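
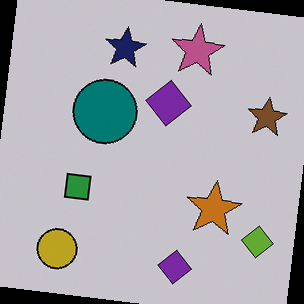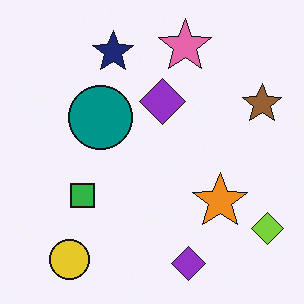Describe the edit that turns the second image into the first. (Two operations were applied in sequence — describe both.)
The first image is the second slightly darkened, then rotated clockwise by a few degrees.

Every pixel — background and shapes alike — is uniformly darkened. Every shape is tilted by the same angle and the image corners show triangular fill wedges — a whole-image rotation by a non-right angle.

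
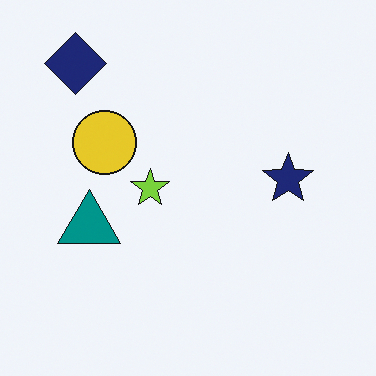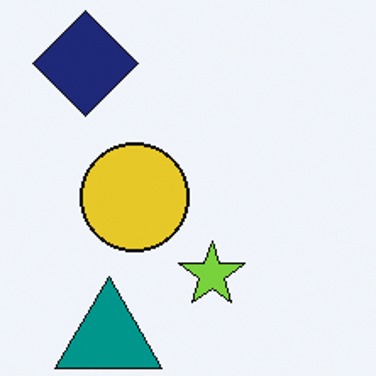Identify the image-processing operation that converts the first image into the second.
It was cropped tightly and scaled back up.

The visible shapes are larger and the field of view is narrower; shapes near the original edges may be partly or wholly outside the frame — a crop-and-rescale.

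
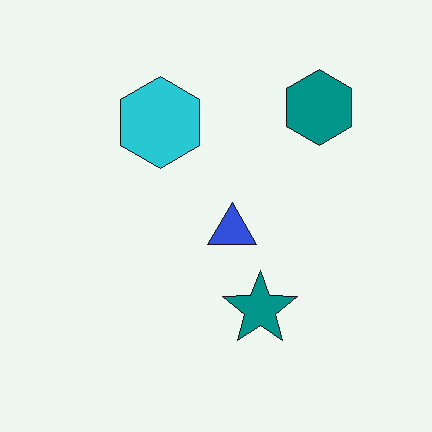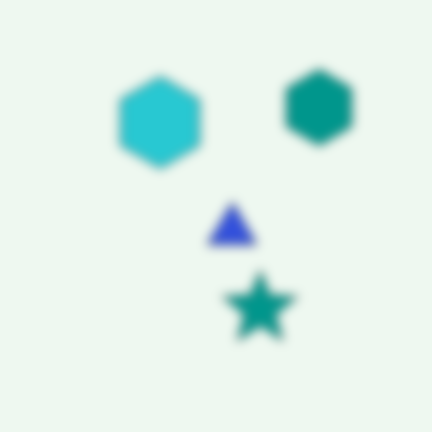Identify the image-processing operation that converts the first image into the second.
Heavily blurred.

Shape edges and outlines are uniformly softened across the whole image.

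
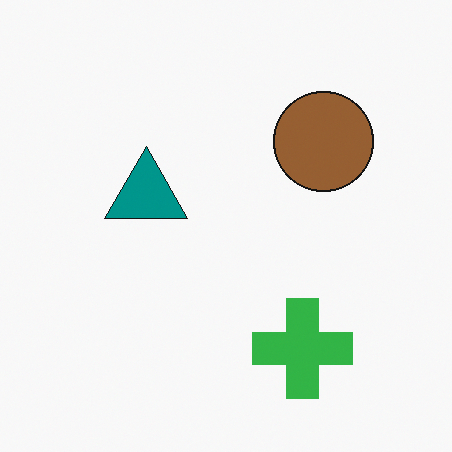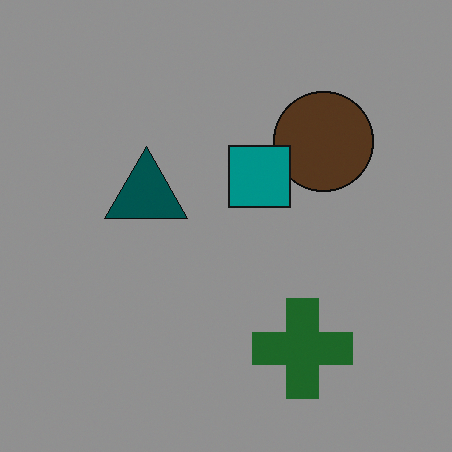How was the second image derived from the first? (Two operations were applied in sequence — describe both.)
The image was darkened a lot, then overlaid with an additional teal square.

Every pixel — background and shapes alike — is uniformly darkened. A teal square appears in the second image that is absent from the first.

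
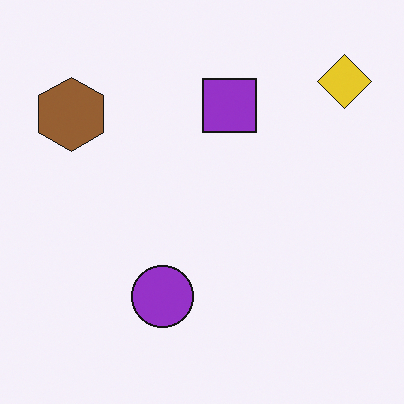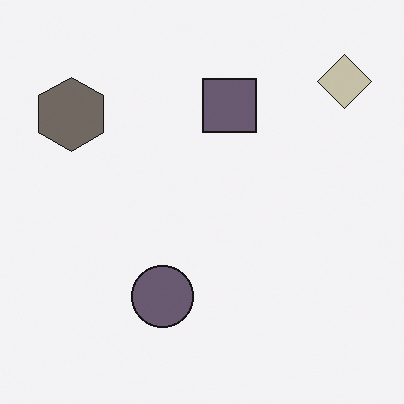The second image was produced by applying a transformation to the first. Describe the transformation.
The second image is the first heavily desaturated.

All colors are more muted and greyish — a global saturation change.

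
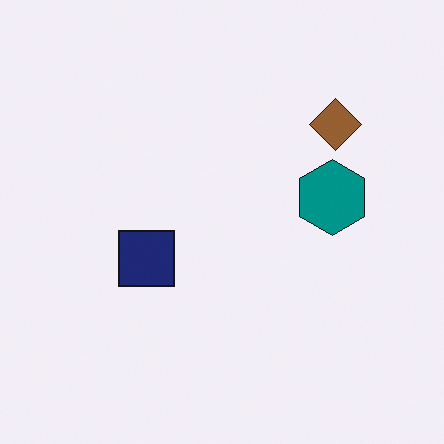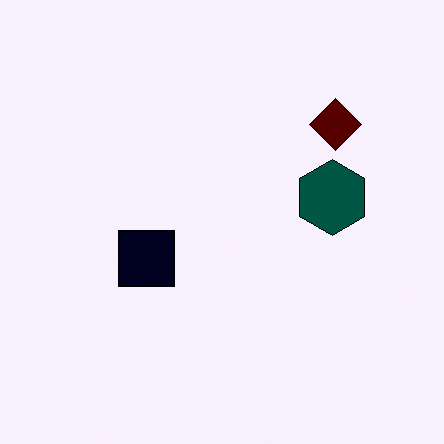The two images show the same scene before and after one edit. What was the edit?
Given much higher contrast.

Tones are pushed away from mid-grey across the whole image — a global contrast change.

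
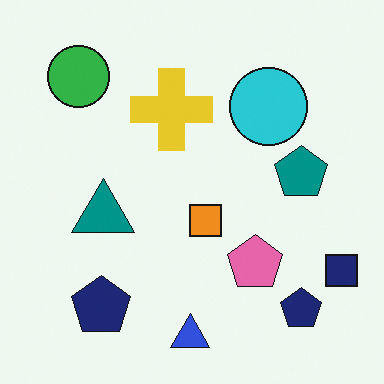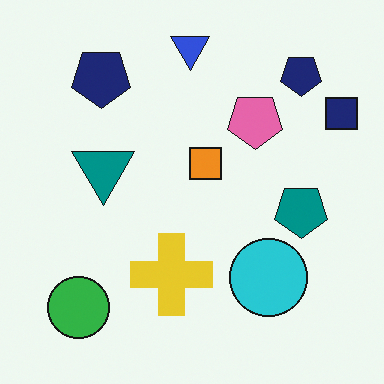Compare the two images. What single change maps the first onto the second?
This is the original image flipped vertically (top ↔ bottom).

The blue triangle is in the bottom of the first image and the top of the second — shapes on opposite sides of the horizontal midline have swapped in a mirror flip.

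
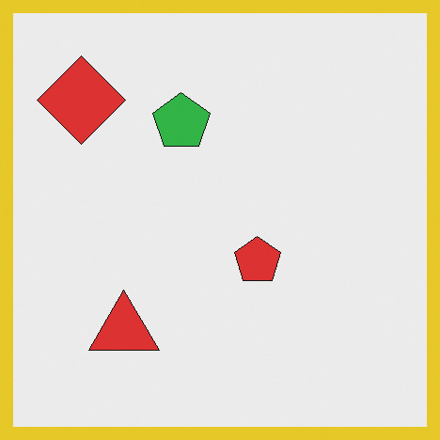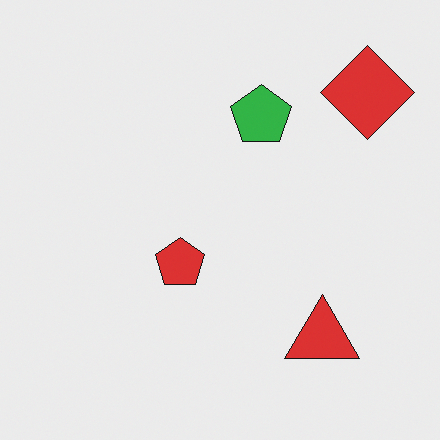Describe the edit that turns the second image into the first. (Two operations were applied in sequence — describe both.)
The image was flipped horizontally (left ↔ right), then framed with a yellow border.

The red diamond is in the top-right of the second image and the top-left of the first — shapes on opposite sides of the vertical midline have swapped in a mirror flip. A solid yellow frame runs around the edge of the first image, with the content slightly shrunk inside it.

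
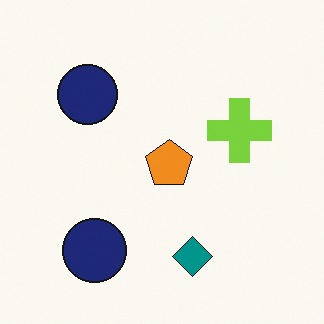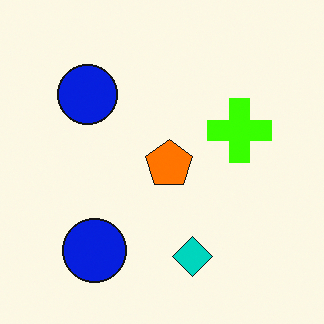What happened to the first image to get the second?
This is the original image made much more vivid (saturation change).

All colors are more vivid — a global saturation change.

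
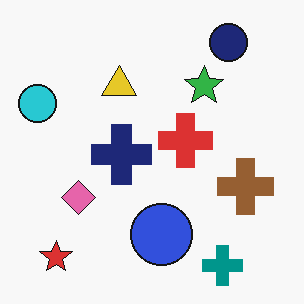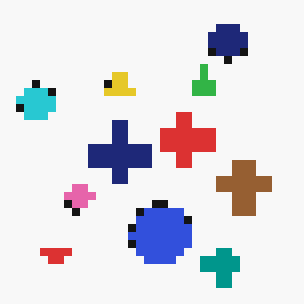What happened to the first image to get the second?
This is the original image pixelated into visible square blocks.

Shapes are reduced to large square blocks; fine edges and outlines are lost — a downscale-then-upscale (mosaic) effect.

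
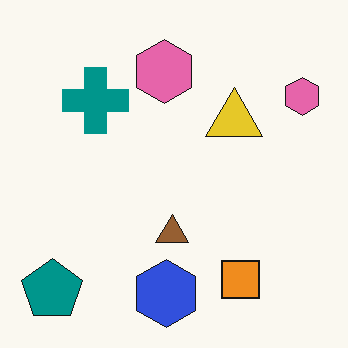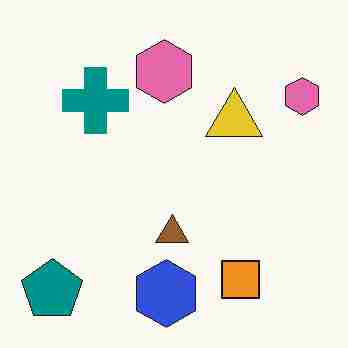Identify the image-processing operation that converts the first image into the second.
This is the original image heavily JPEG-compressed with obvious blocking artifacts.

Blocky 8×8 compression artifacts appear around shape edges and the flat background shows ringing — characteristic JPEG degradation.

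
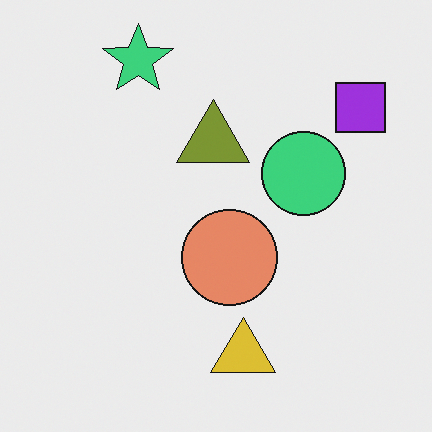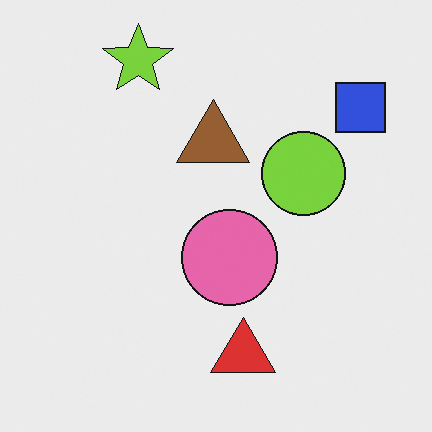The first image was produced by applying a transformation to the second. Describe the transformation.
The transformation is: hue-shifted slightly.

Every shape's color has rotated by the same amount around the hue wheel — a uniform hue shift.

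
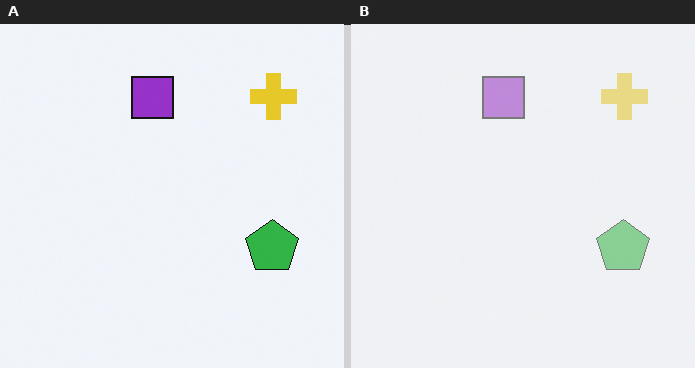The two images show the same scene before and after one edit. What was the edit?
Washed out (contrast reduced).

Tones are pushed toward mid-grey across the whole image — a global contrast change.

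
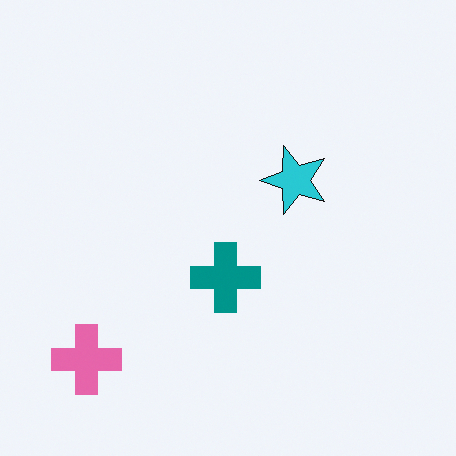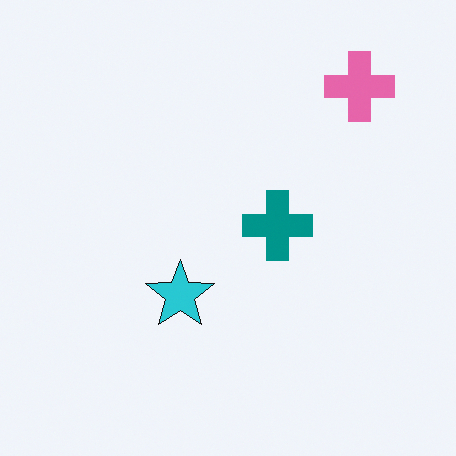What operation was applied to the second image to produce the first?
The image was transposed (reflected across the top-left ↔ bottom-right diagonal).

Shapes have swapped their row and column positions — what was in the top-right is now in the bottom-left — a diagonal reflection.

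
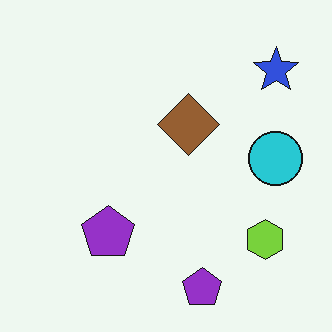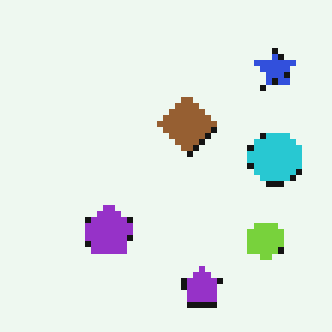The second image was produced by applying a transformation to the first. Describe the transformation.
Moderately pixelated.

Shapes are reduced to large square blocks; fine edges and outlines are lost — a downscale-then-upscale (mosaic) effect.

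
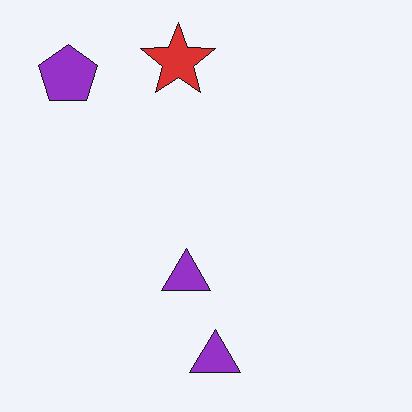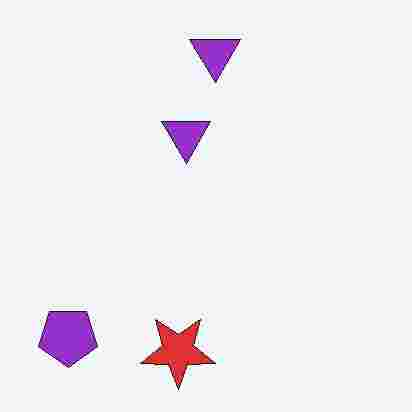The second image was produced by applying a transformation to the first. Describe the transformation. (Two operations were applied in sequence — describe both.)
The image was flipped vertically (top ↔ bottom), then degraded with heavy JPEG compression.

The red star is in the top of the first image and the bottom of the second — shapes on opposite sides of the horizontal midline have swapped in a mirror flip. Blocky 8×8 compression artifacts appear around shape edges and the flat background shows ringing — characteristic JPEG degradation.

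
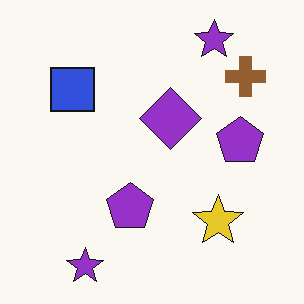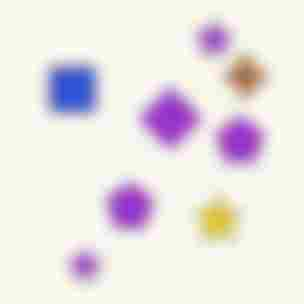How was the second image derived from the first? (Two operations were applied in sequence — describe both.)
It was heavily blurred, then degraded with heavy JPEG compression.

Shape edges and outlines are uniformly softened across the whole image. Blocky 8×8 compression artifacts appear around shape edges and the flat background shows ringing — characteristic JPEG degradation.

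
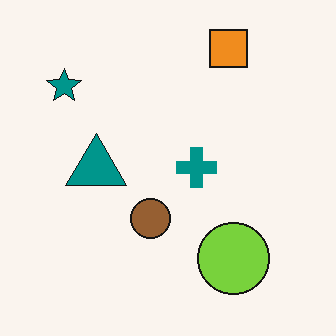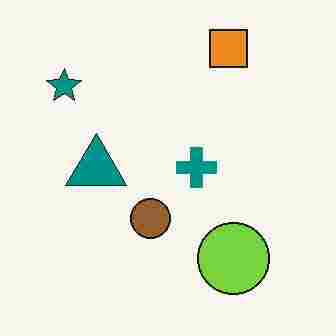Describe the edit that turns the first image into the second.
Heavily JPEG-compressed with obvious blocking artifacts.

Blocky 8×8 compression artifacts appear around shape edges and the flat background shows ringing — characteristic JPEG degradation.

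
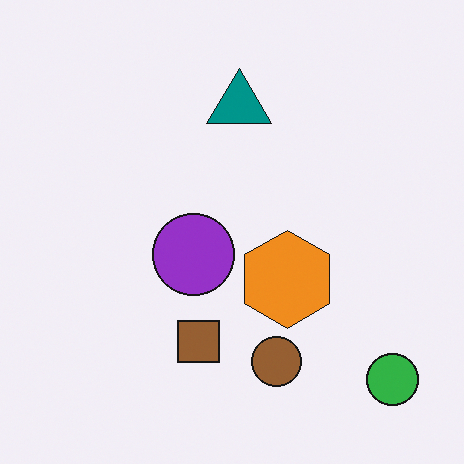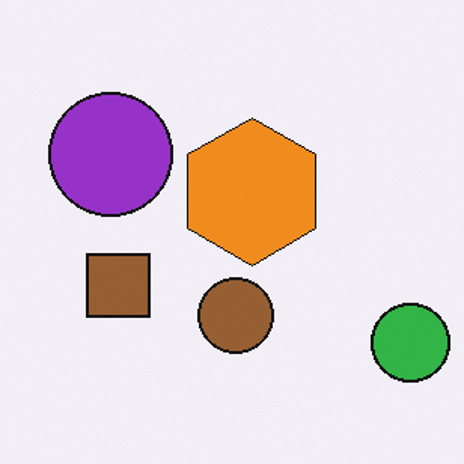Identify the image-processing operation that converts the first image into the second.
Cropped to a modestly smaller region and rescaled.

The visible shapes are larger and the field of view is narrower; shapes near the original edges may be partly or wholly outside the frame — a crop-and-rescale.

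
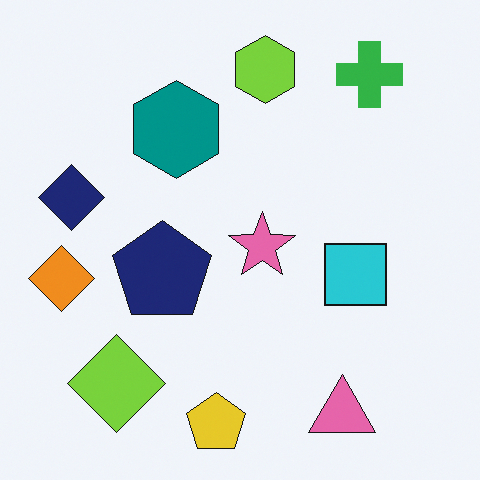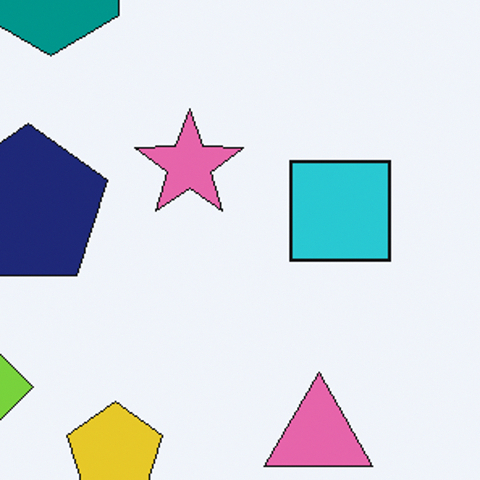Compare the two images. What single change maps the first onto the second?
The transformation is: cropped tightly and scaled back up.

The visible shapes are larger and the field of view is narrower; shapes near the original edges may be partly or wholly outside the frame — a crop-and-rescale.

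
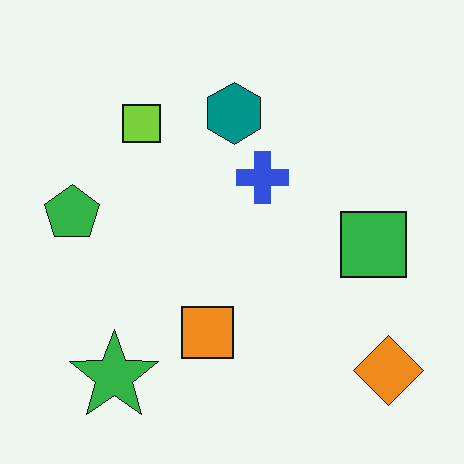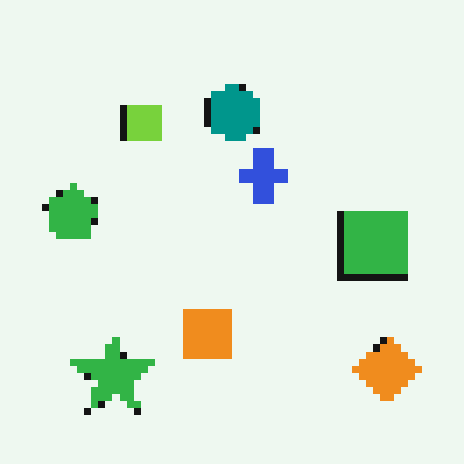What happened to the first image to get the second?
Pixelated into visible square blocks.

Shapes are reduced to large square blocks; fine edges and outlines are lost — a downscale-then-upscale (mosaic) effect.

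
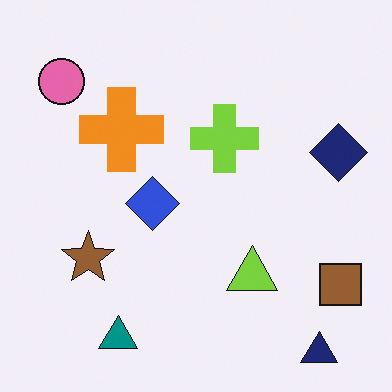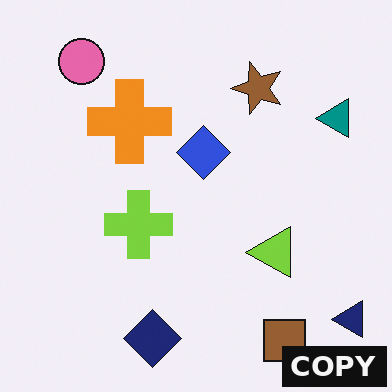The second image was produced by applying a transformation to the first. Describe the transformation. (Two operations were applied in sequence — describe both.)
The image was transposed (reflected across the top-left ↔ bottom-right diagonal), then watermarked with the text "COPY" in the lower-right corner.

Shapes have swapped their row and column positions — what was in the top-right is now in the bottom-left — a diagonal reflection. A dark label reading "COPY" appears in the lower-right corner.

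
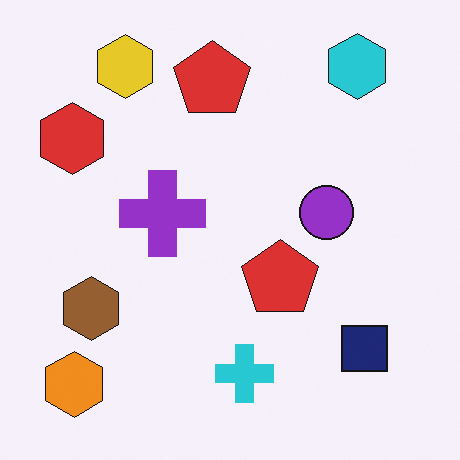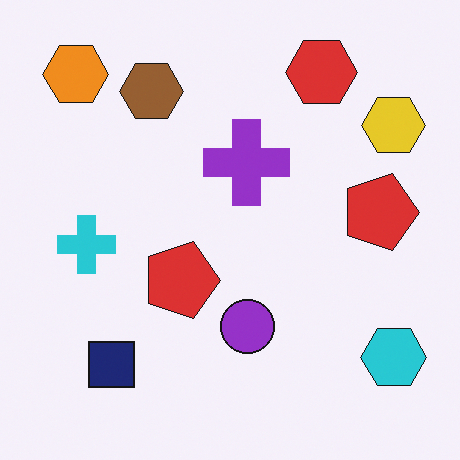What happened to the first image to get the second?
It was rotated 90° clockwise.

The orange hexagon sits in the bottom-left of the first image and the top-left of the second — consistent with a whole-image 90° clockwise rotation.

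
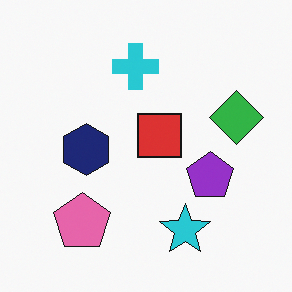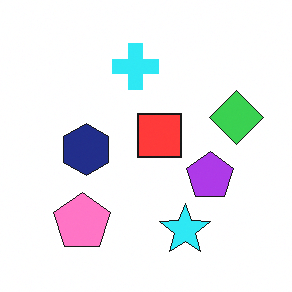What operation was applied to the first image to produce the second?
This is the original image slightly brightened.

Every pixel — background and shapes alike — is uniformly brightened.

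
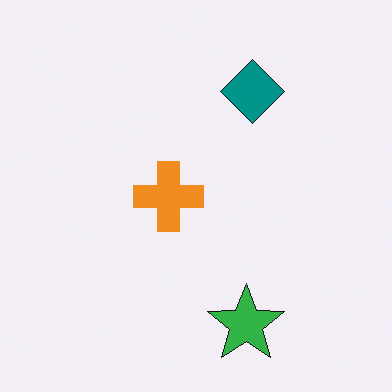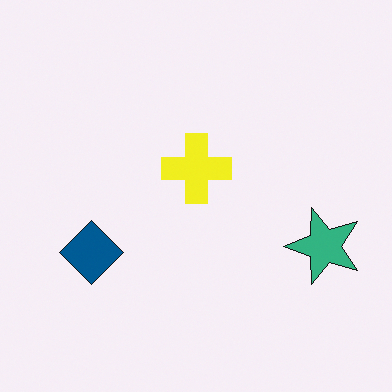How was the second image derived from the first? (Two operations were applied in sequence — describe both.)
It was transposed (reflected across the top-left ↔ bottom-right diagonal), then hue-shifted by a small amount.

Shapes have swapped their row and column positions — what was in the top-right is now in the bottom-left — a diagonal reflection. Every shape's color has rotated by the same amount around the hue wheel — a uniform hue shift.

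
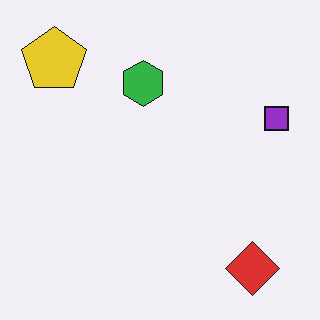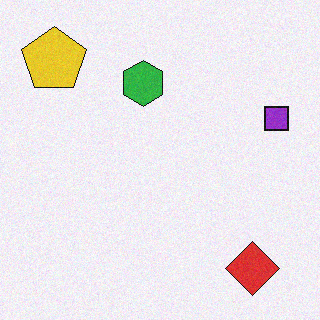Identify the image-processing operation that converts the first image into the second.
It was degraded with subtle gaussian noise.

Random speckle covers the whole image, including the flat background.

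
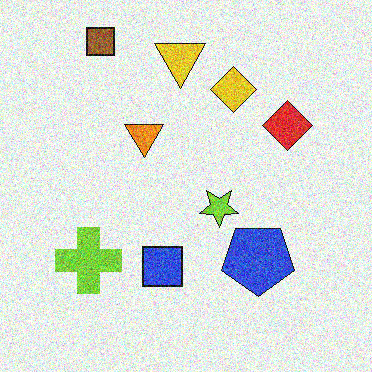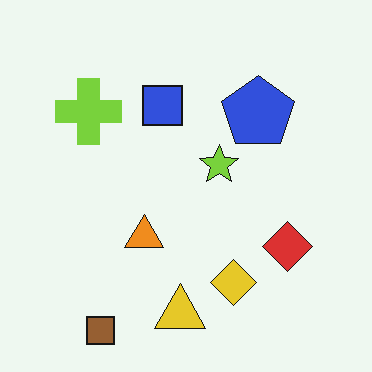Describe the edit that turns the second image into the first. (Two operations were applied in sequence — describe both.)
This is the original image flipped vertically (top ↔ bottom), then degraded with strong gaussian noise.

The brown square is in the bottom-left of the second image and the top-left of the first — shapes on opposite sides of the horizontal midline have swapped in a mirror flip. Random speckle covers the whole image, including the flat background.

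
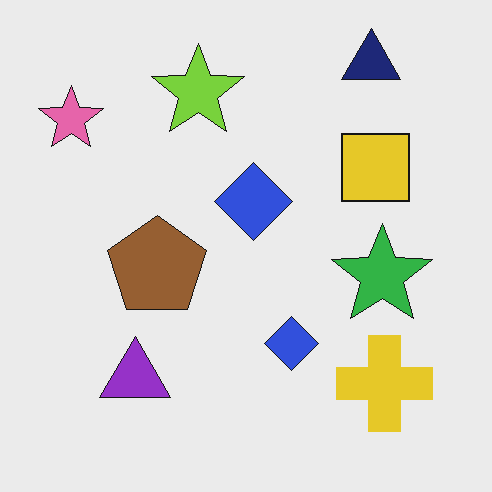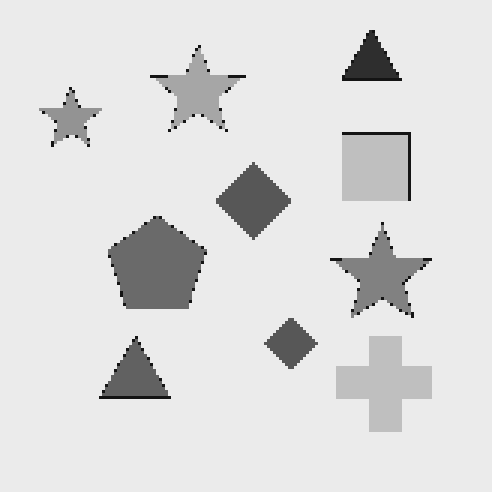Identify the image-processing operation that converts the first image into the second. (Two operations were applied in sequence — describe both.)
This is the original image converted to grayscale, then mildly pixelated.

All color is removed — every shape is now a shade of grey. Shapes are reduced to large square blocks; fine edges and outlines are lost — a downscale-then-upscale (mosaic) effect.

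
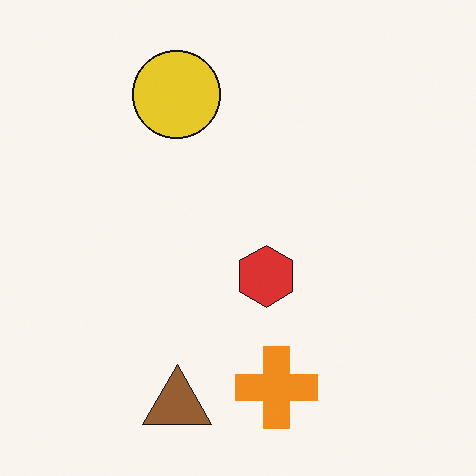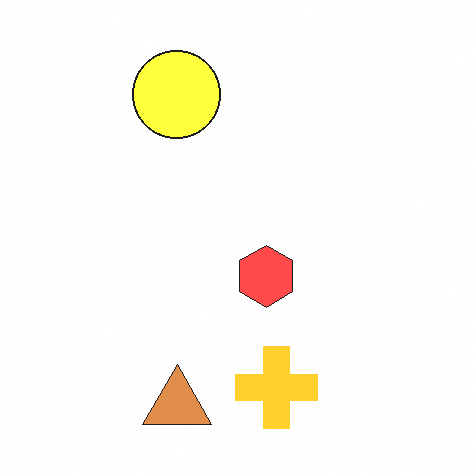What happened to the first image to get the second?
It was noticeably brightened.

Every pixel — background and shapes alike — is uniformly brightened.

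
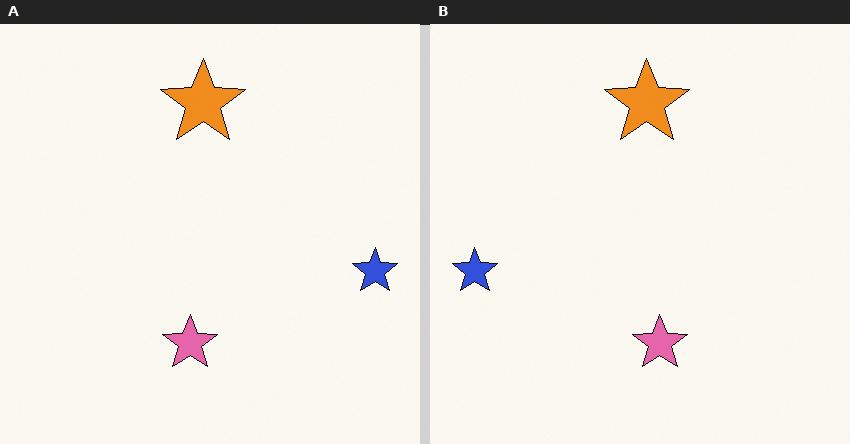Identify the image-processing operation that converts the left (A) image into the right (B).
The transformation is: flipped horizontally (left ↔ right).

The blue star is in the right of the left (A) image and the left of the right (B) — shapes on opposite sides of the vertical midline have swapped in a mirror flip.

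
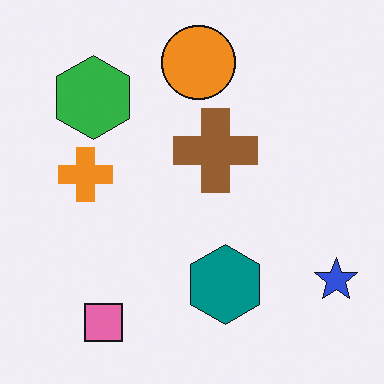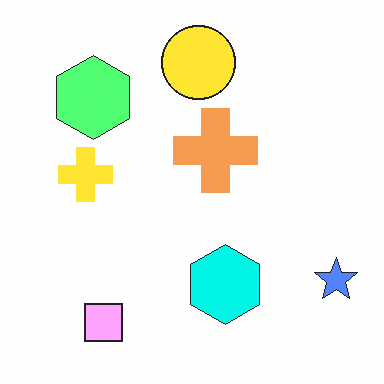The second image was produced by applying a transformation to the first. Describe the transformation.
This is the original image noticeably brightened.

Every pixel — background and shapes alike — is uniformly brightened.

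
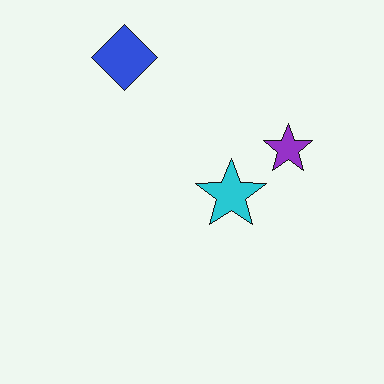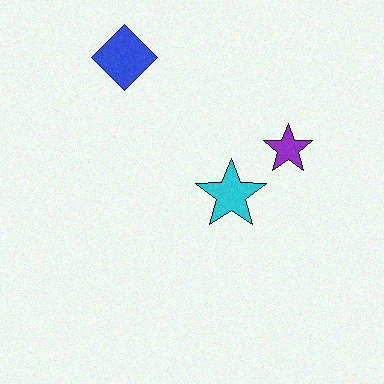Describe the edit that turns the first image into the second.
The transformation is: degraded with a light layer of grain.

Random speckle covers the whole image, including the flat background.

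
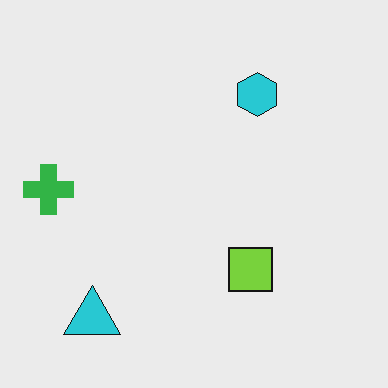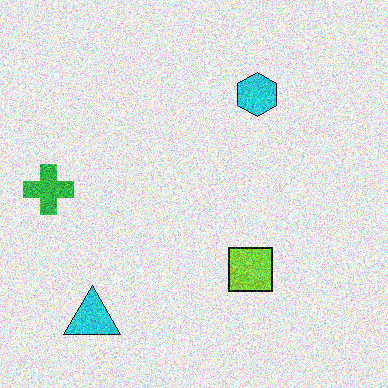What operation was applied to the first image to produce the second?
This is the original image degraded with heavy additive noise.

Random speckle covers the whole image, including the flat background.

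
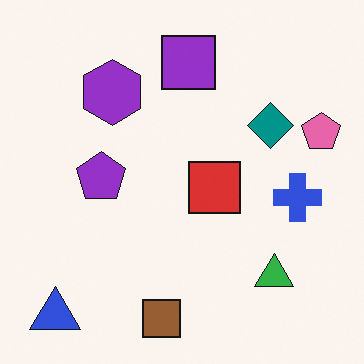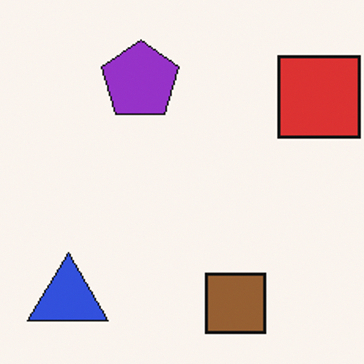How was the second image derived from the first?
The transformation is: cropped slightly and scaled back up.

The visible shapes are larger and the field of view is narrower; shapes near the original edges may be partly or wholly outside the frame — a crop-and-rescale.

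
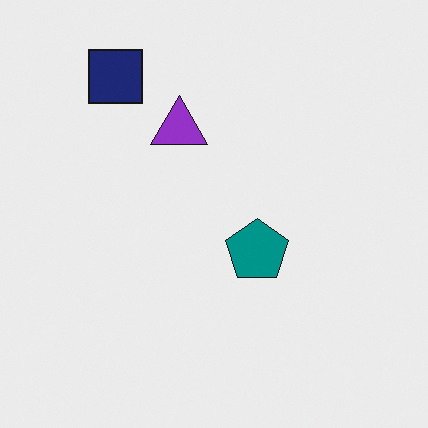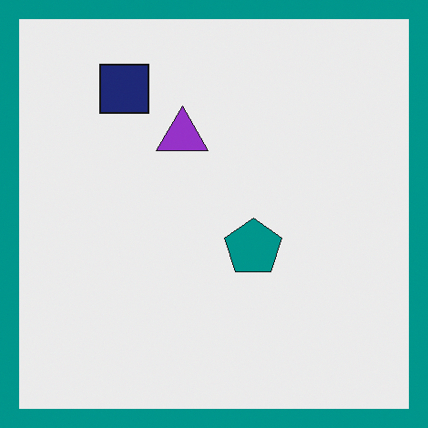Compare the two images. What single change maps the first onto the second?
It was framed with a teal border.

A solid teal frame runs around the edge of the second image, with the content slightly shrunk inside it.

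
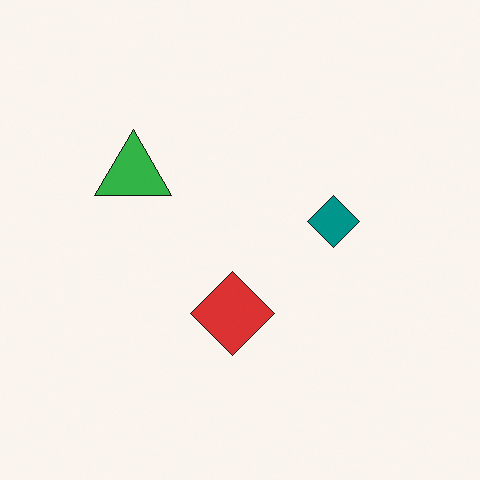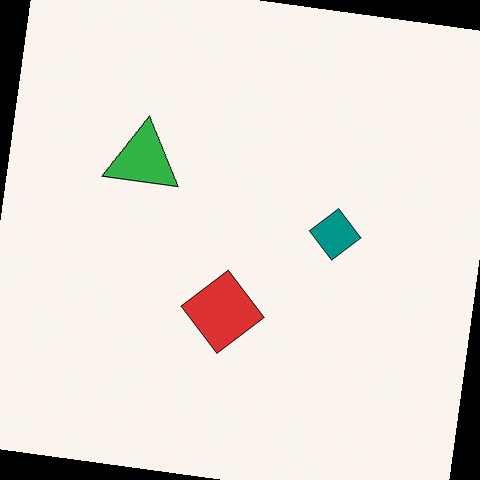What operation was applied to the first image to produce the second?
Rotated clockwise by a small amount.

Every shape is tilted by the same angle and the image corners show triangular fill wedges — a whole-image rotation by a non-right angle.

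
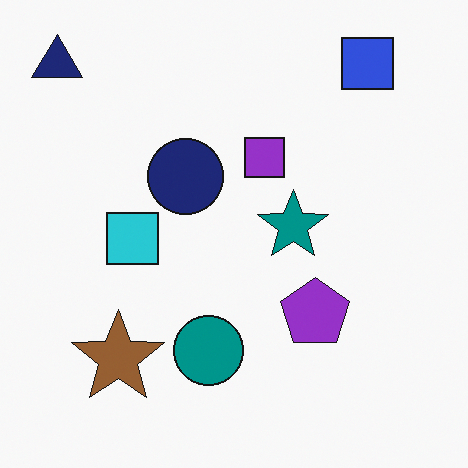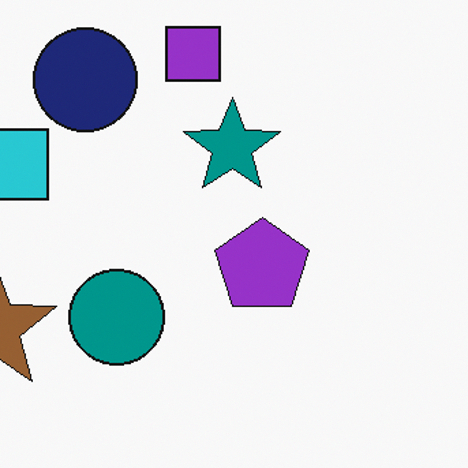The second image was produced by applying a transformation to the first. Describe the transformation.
It was cropped slightly and scaled back up.

The visible shapes are larger and the field of view is narrower; shapes near the original edges may be partly or wholly outside the frame — a crop-and-rescale.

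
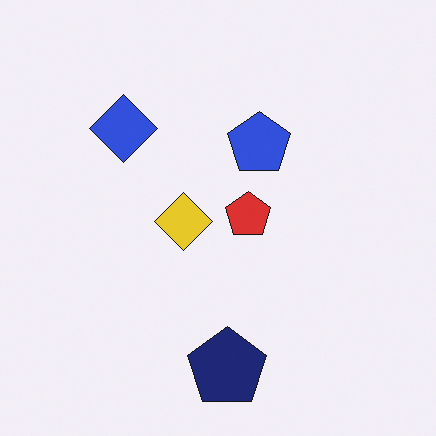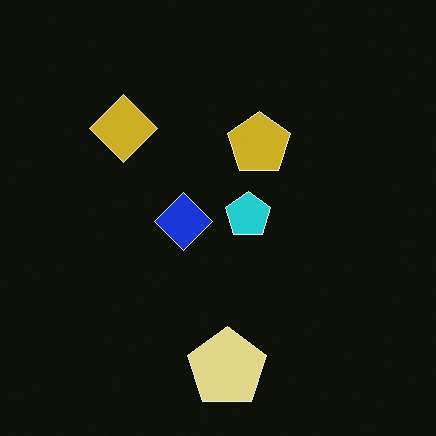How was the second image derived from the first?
The transformation is: color-inverted (negative).

The light background has become dark and every shape's color is its complement — a photographic negative.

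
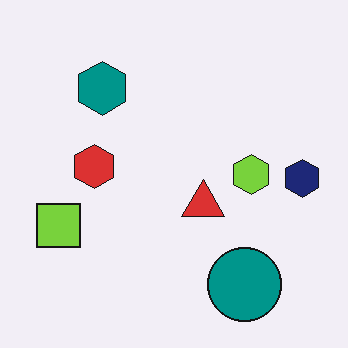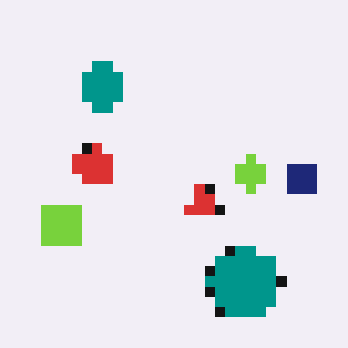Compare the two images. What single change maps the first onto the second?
Heavily pixelated into large blocks.

Shapes are reduced to large square blocks; fine edges and outlines are lost — a downscale-then-upscale (mosaic) effect.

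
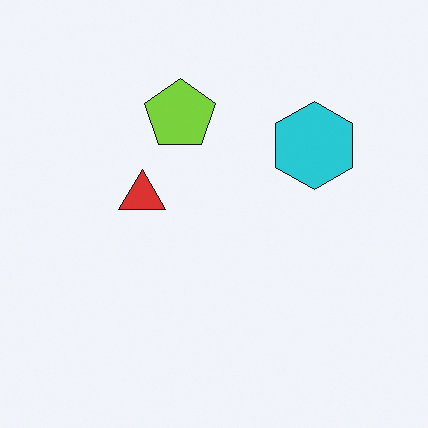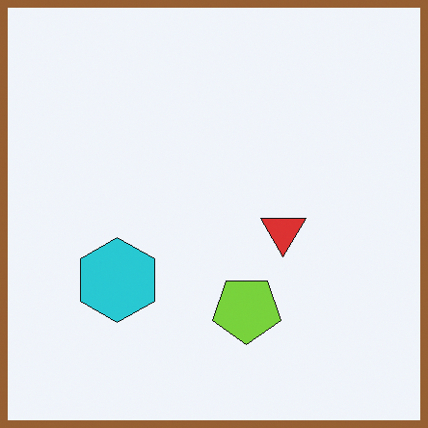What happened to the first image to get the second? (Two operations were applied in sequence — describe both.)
The transformation is: rotated 180°, then framed with a brown border.

The cyan hexagon sits in the right of the first image and the left of the second — consistent with a whole-image 180° rotation. A solid brown frame runs around the edge of the second image, with the content slightly shrunk inside it.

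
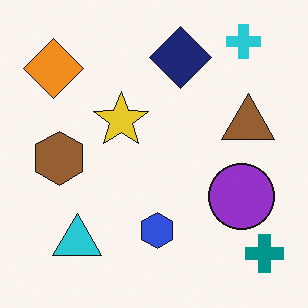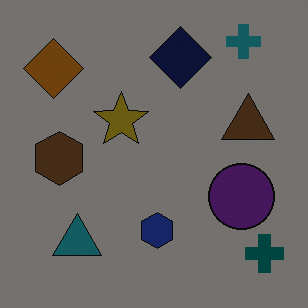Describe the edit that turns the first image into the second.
Noticeably darkened.

Every pixel — background and shapes alike — is uniformly darkened.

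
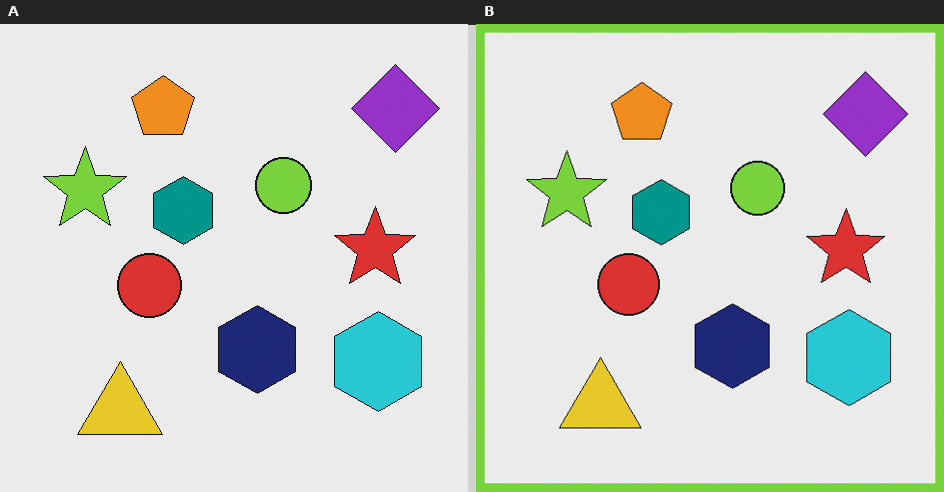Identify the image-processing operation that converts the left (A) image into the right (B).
This is the original image framed with a lime border.

A solid lime frame runs around the edge of the right (B) image, with the content slightly shrunk inside it.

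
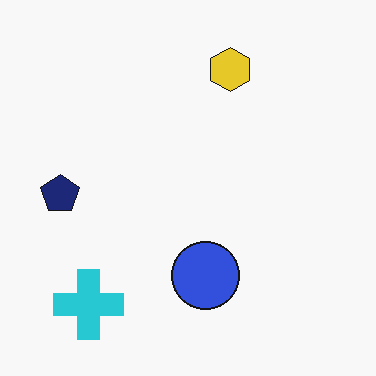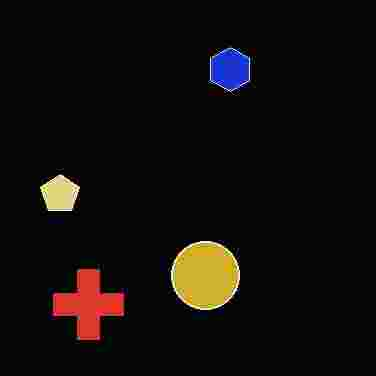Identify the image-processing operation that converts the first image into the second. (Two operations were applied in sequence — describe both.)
The second image is the first color-inverted (negative), then heavily JPEG-compressed with obvious blocking artifacts.

The light background has become dark and every shape's color is its complement — a photographic negative. Blocky 8×8 compression artifacts appear around shape edges and the flat background shows ringing — characteristic JPEG degradation.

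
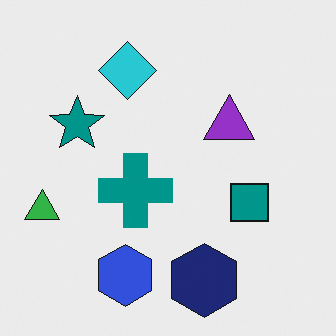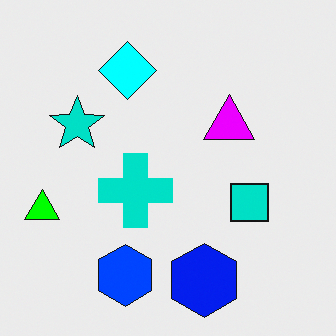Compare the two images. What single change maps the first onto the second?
The image was made much more vivid (saturation change).

All colors are more vivid — a global saturation change.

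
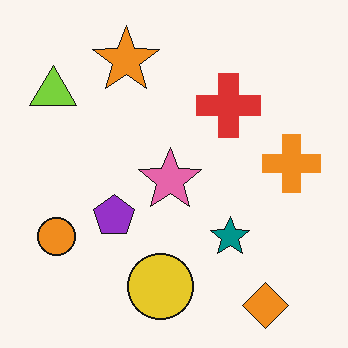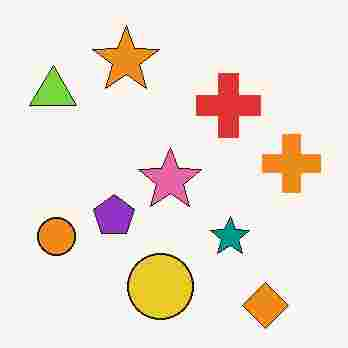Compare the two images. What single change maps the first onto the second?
This is the original image degraded with heavy JPEG compression.

Blocky 8×8 compression artifacts appear around shape edges and the flat background shows ringing — characteristic JPEG degradation.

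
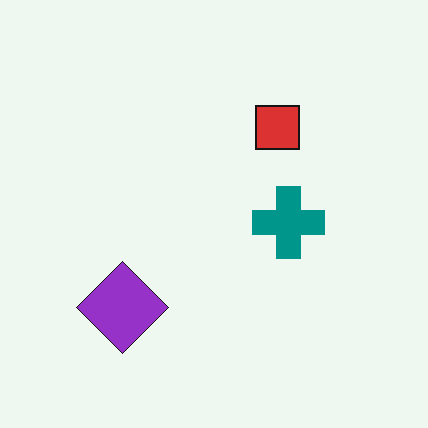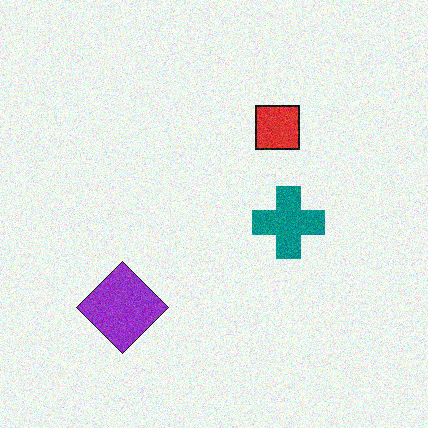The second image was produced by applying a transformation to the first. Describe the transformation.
The transformation is: degraded with moderate additive noise.

Random speckle covers the whole image, including the flat background.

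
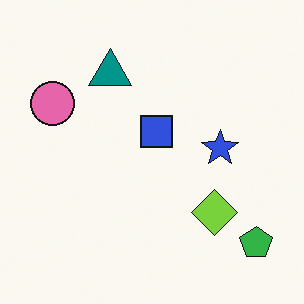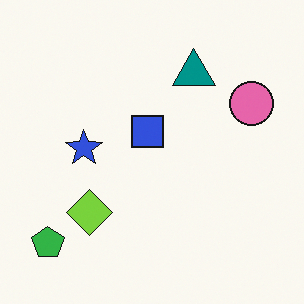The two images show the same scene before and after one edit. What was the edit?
It was flipped horizontally (left ↔ right).

The green pentagon is in the bottom-right of the first image and the bottom-left of the second — shapes on opposite sides of the vertical midline have swapped in a mirror flip.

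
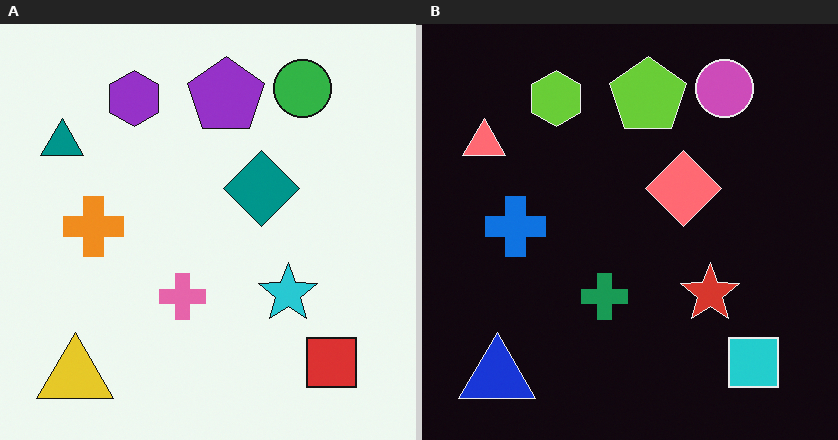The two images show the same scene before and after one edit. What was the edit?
The image was color-inverted (negative).

The light background has become dark and every shape's color is its complement — a photographic negative.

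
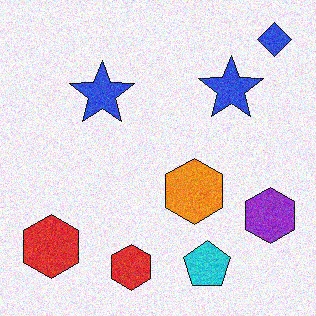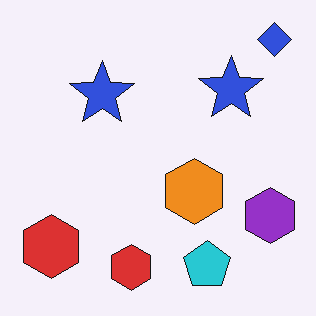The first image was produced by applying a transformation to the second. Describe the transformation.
The image was degraded with moderate additive noise.

Random speckle covers the whole image, including the flat background.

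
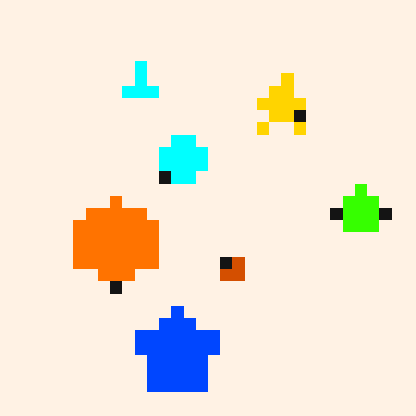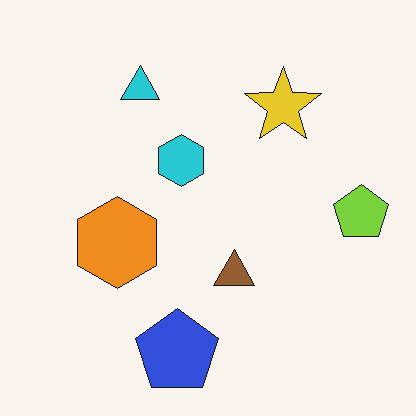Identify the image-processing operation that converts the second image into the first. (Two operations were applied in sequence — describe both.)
Made much more vivid (saturation change), then heavily pixelated into large blocks.

All colors are more vivid — a global saturation change. Shapes are reduced to large square blocks; fine edges and outlines are lost — a downscale-then-upscale (mosaic) effect.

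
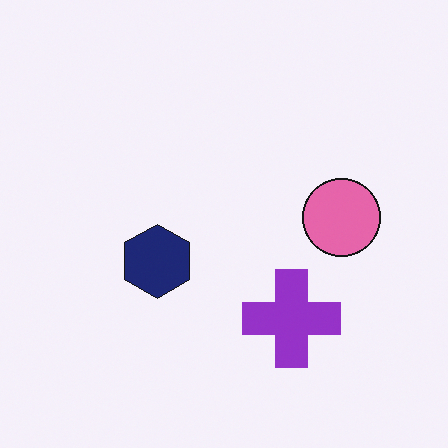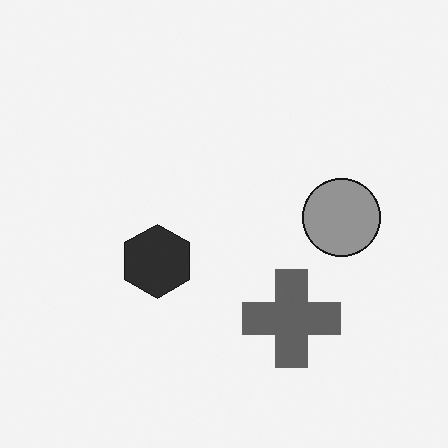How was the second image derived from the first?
This is the original image converted to grayscale.

All color is removed — every shape is now a shade of grey.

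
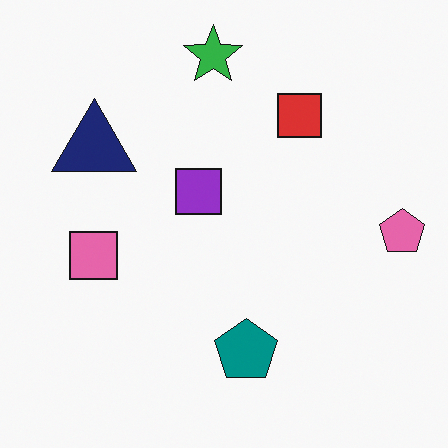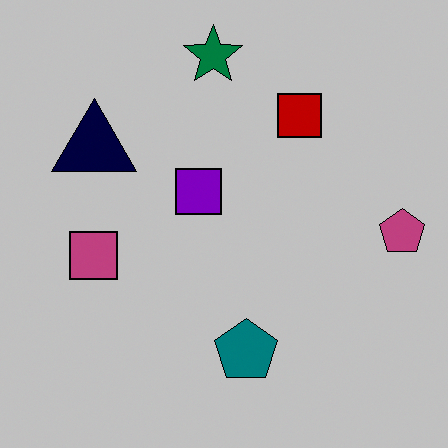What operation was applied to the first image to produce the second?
This is the original image heavily posterized to just a handful of flat colors.

Each flat color has snapped to a coarser quantized level — most visibly, the near-white background has dropped to a flat grey.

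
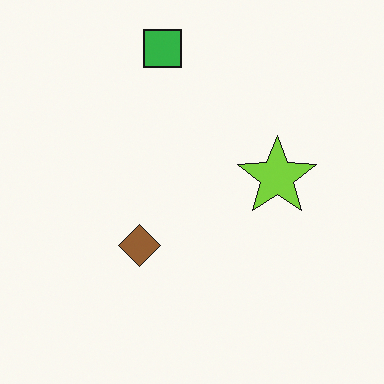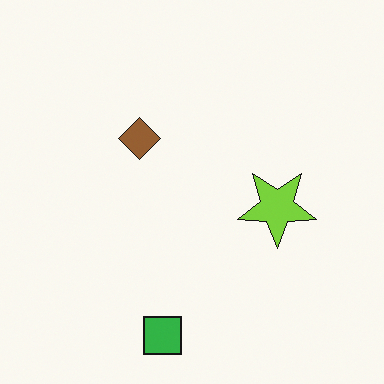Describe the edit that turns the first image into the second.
Flipped vertically (top ↔ bottom).

The green square is in the top of the first image and the bottom of the second — shapes on opposite sides of the horizontal midline have swapped in a mirror flip.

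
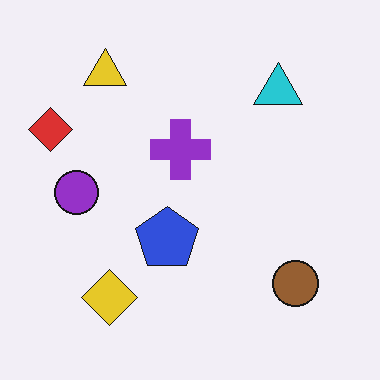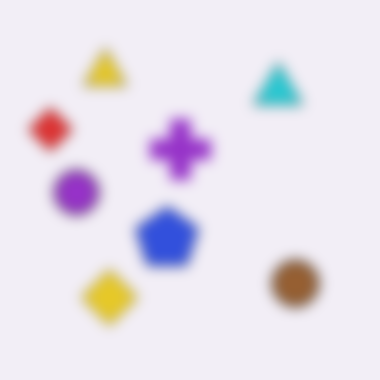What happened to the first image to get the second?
The image was heavily blurred.

Shape edges and outlines are uniformly softened across the whole image.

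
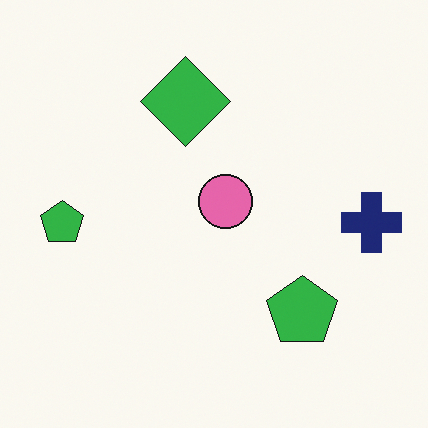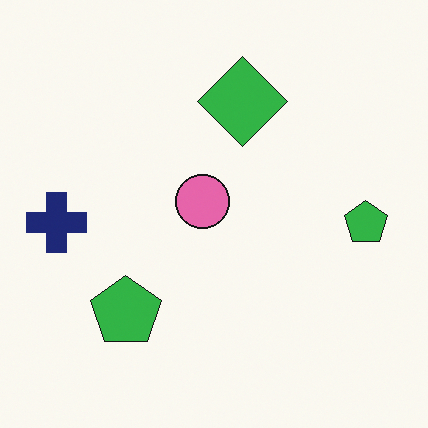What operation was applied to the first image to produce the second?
The transformation is: flipped horizontally (left ↔ right).

The navy cross is in the right of the first image and the left of the second — shapes on opposite sides of the vertical midline have swapped in a mirror flip.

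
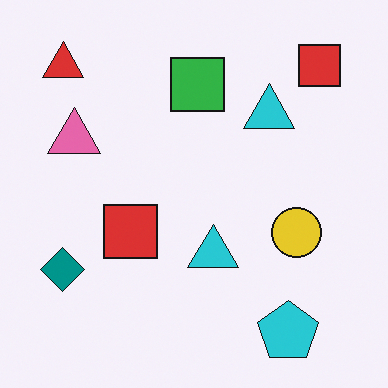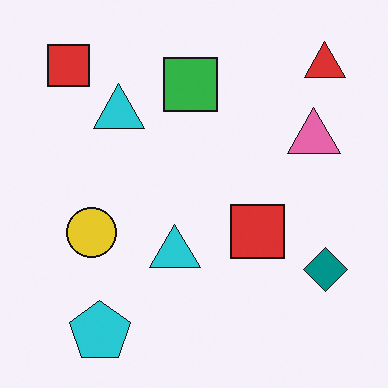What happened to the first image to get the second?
The second image is the first flipped horizontally (left ↔ right).

The teal diamond is in the bottom-left of the first image and the bottom-right of the second — shapes on opposite sides of the vertical midline have swapped in a mirror flip.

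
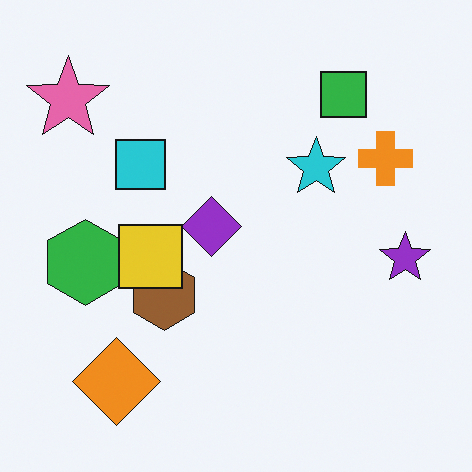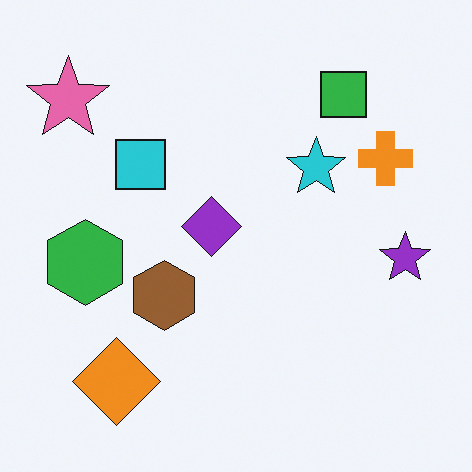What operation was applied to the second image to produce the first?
Overlaid with an additional yellow square.

A yellow square appears in the first image that is absent from the second.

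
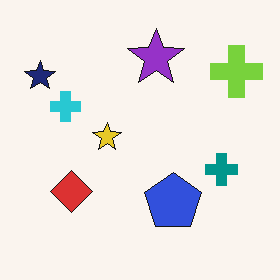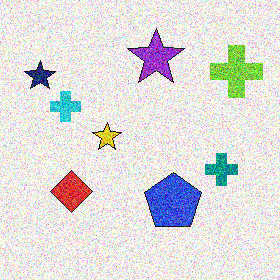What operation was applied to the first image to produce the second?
The transformation is: degraded with strong gaussian noise.

Random speckle covers the whole image, including the flat background.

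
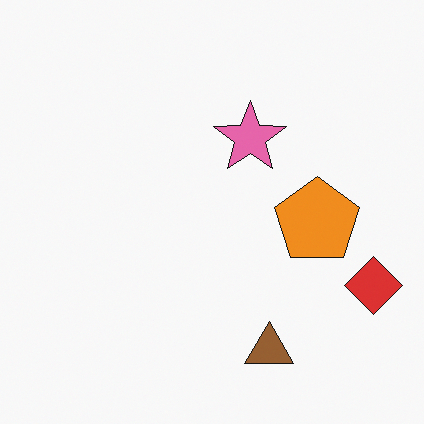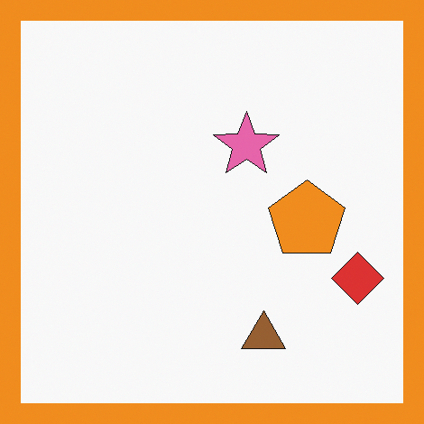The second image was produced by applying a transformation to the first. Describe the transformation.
Framed with a orange border.

A solid orange frame runs around the edge of the second image, with the content slightly shrunk inside it.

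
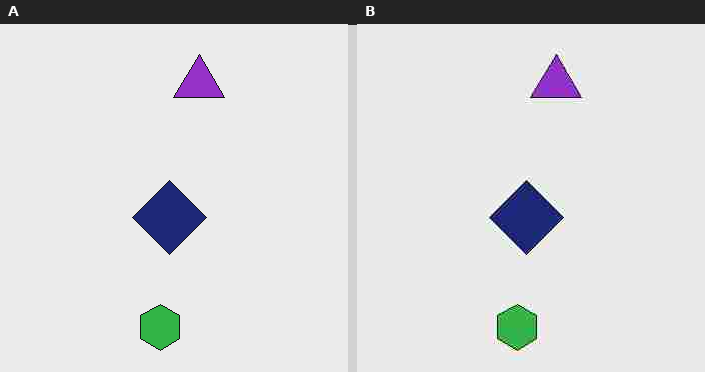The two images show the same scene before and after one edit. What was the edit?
The right (B) image is the left (A) heavily JPEG-compressed with obvious blocking artifacts.

Blocky 8×8 compression artifacts appear around shape edges and the flat background shows ringing — characteristic JPEG degradation.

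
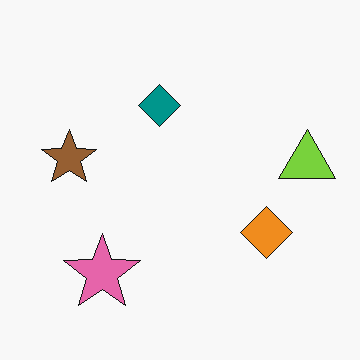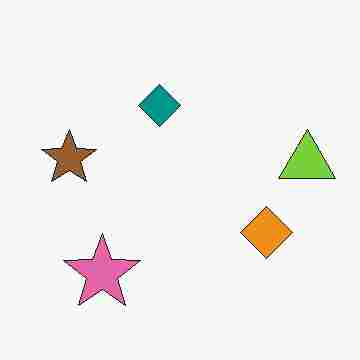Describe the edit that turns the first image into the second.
It was heavily JPEG-compressed with obvious blocking artifacts.

Blocky 8×8 compression artifacts appear around shape edges and the flat background shows ringing — characteristic JPEG degradation.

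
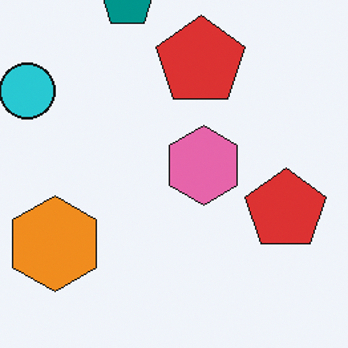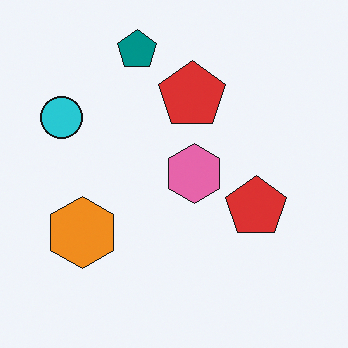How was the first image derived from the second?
The transformation is: cropped slightly and scaled back up.

The visible shapes are larger and the field of view is narrower; shapes near the original edges may be partly or wholly outside the frame — a crop-and-rescale.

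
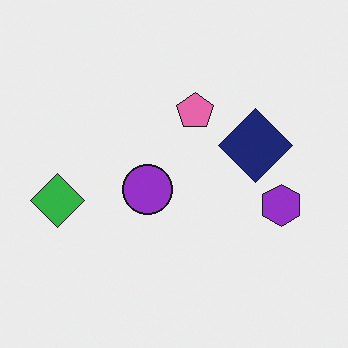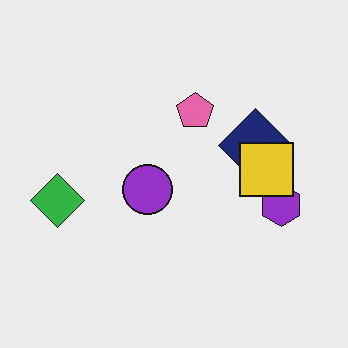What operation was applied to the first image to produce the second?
This is the original image overlaid with an additional yellow square.

A yellow square appears in the second image that is absent from the first.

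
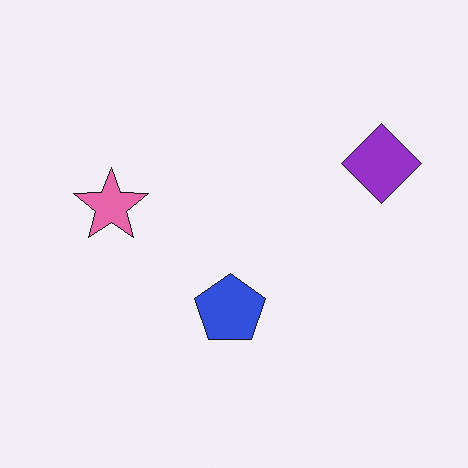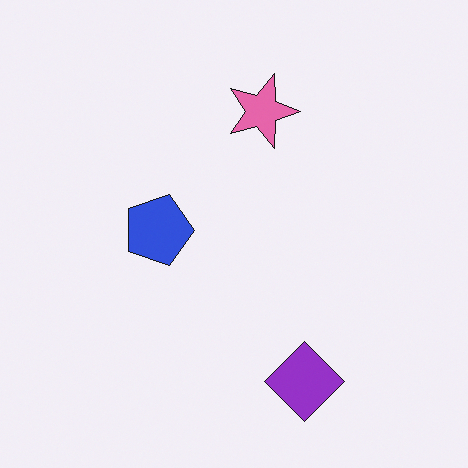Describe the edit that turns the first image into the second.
This is the original image rotated 90° clockwise.

The purple diamond sits in the right of the first image and the bottom of the second — consistent with a whole-image 90° clockwise rotation.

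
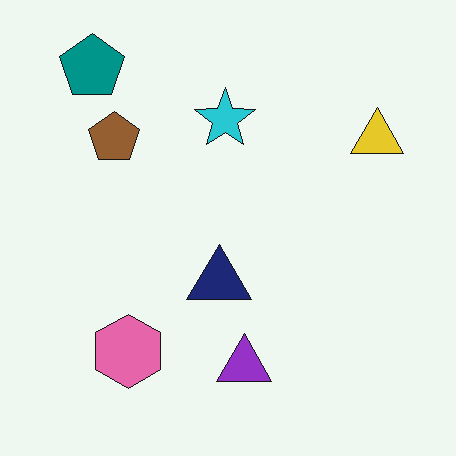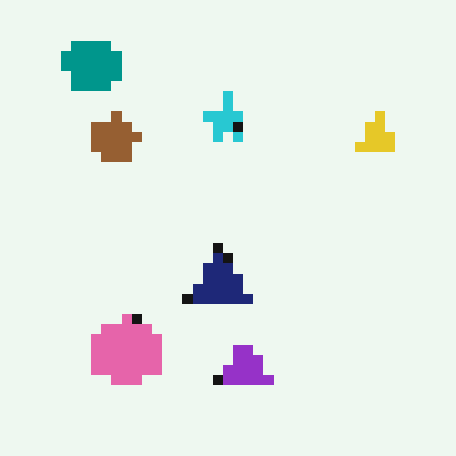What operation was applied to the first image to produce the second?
Coarsely pixelated.

Shapes are reduced to large square blocks; fine edges and outlines are lost — a downscale-then-upscale (mosaic) effect.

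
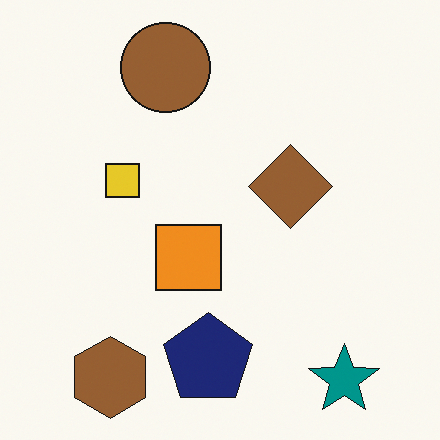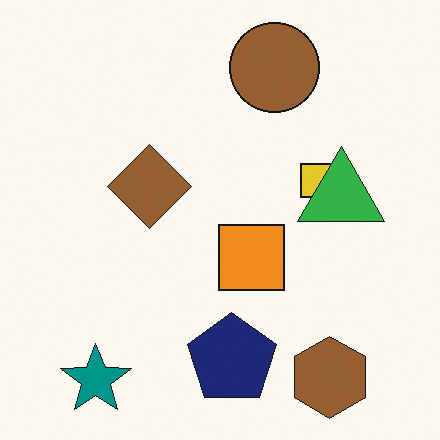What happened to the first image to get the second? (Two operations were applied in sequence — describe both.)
The transformation is: flipped horizontally (left ↔ right), then overlaid with an additional green triangle.

The teal star is in the bottom-right of the first image and the bottom-left of the second — shapes on opposite sides of the vertical midline have swapped in a mirror flip. A green triangle appears in the second image that is absent from the first.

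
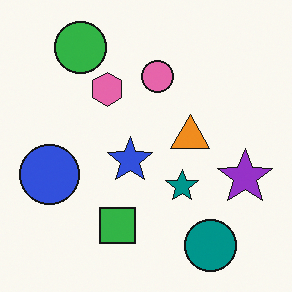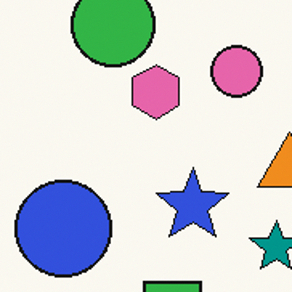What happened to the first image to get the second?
It was cropped slightly and scaled back up.

The visible shapes are larger and the field of view is narrower; shapes near the original edges may be partly or wholly outside the frame — a crop-and-rescale.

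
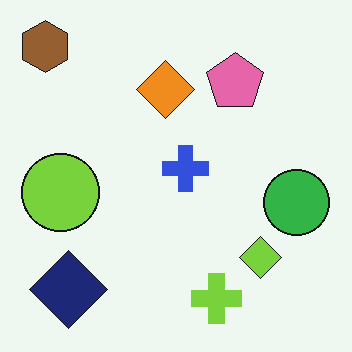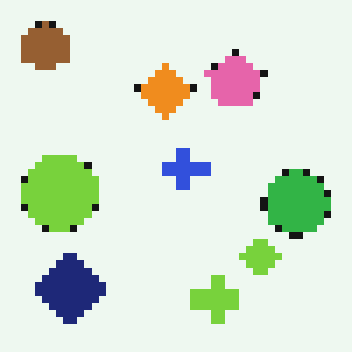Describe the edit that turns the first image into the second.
This is the original image moderately pixelated.

Shapes are reduced to large square blocks; fine edges and outlines are lost — a downscale-then-upscale (mosaic) effect.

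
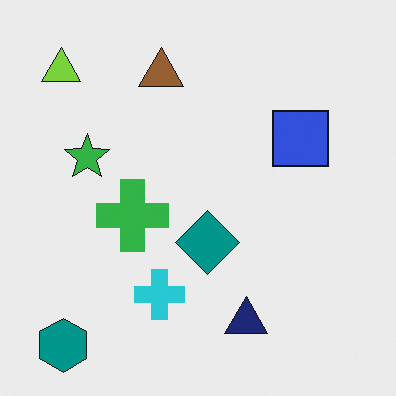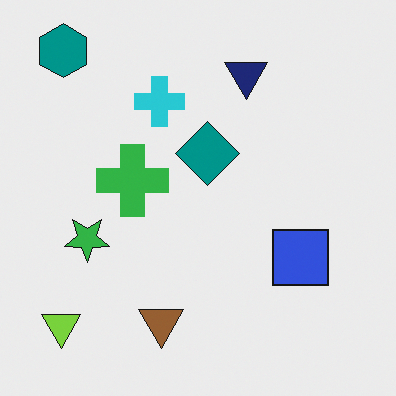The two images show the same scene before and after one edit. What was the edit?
The transformation is: flipped vertically (top ↔ bottom).

The teal hexagon is in the bottom-left of the first image and the top-left of the second — shapes on opposite sides of the horizontal midline have swapped in a mirror flip.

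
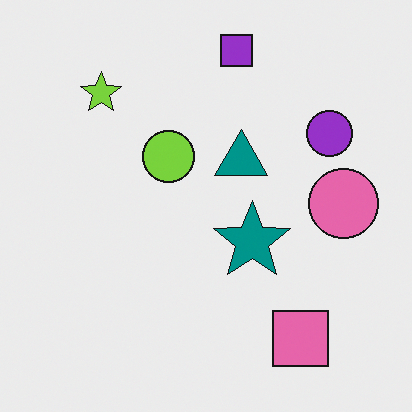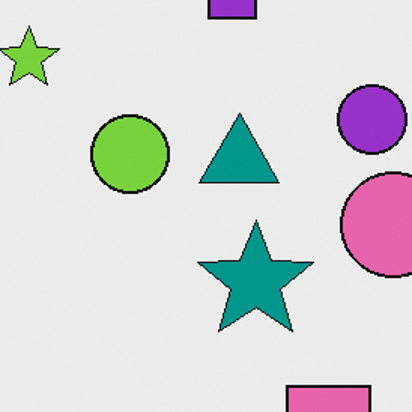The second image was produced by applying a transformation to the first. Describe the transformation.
This is the original image cropped to a modestly smaller region and rescaled.

The visible shapes are larger and the field of view is narrower; shapes near the original edges may be partly or wholly outside the frame — a crop-and-rescale.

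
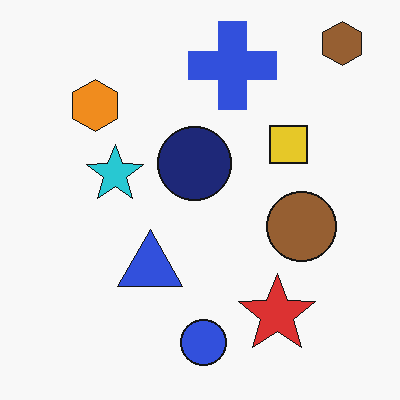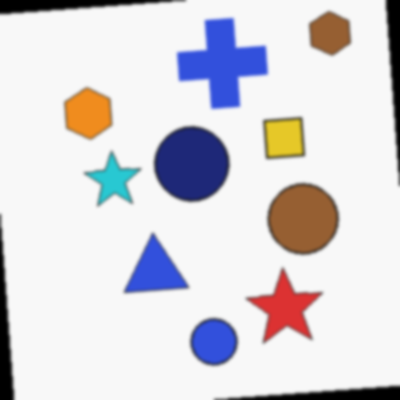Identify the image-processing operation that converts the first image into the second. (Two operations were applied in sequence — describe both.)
The transformation is: rotated counter-clockwise by a few degrees, then slightly softened.

Every shape is tilted by the same angle and the image corners show triangular fill wedges — a whole-image rotation by a non-right angle. Shape edges and outlines are uniformly softened across the whole image.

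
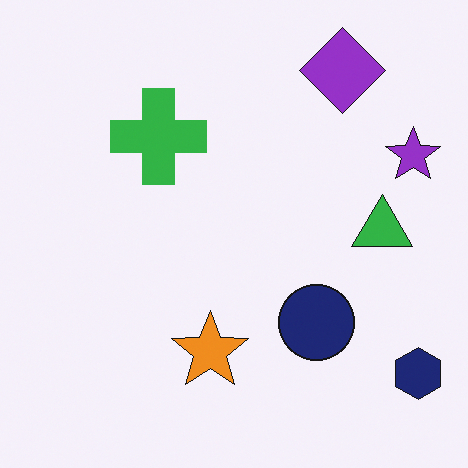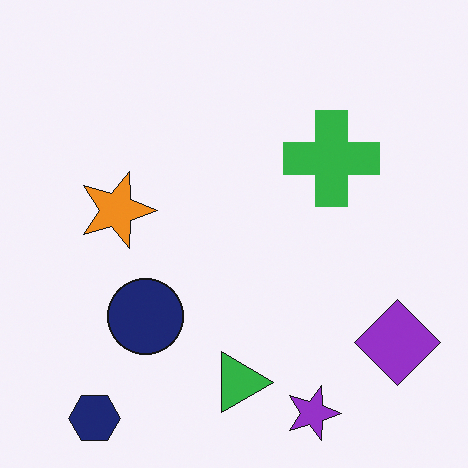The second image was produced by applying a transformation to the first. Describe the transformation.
It was rotated 90° clockwise.

The navy hexagon sits in the bottom-right of the first image and the bottom-left of the second — consistent with a whole-image 90° clockwise rotation.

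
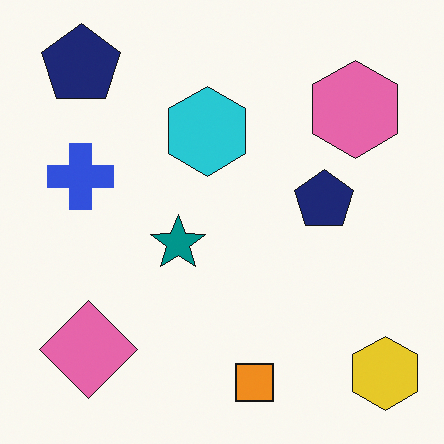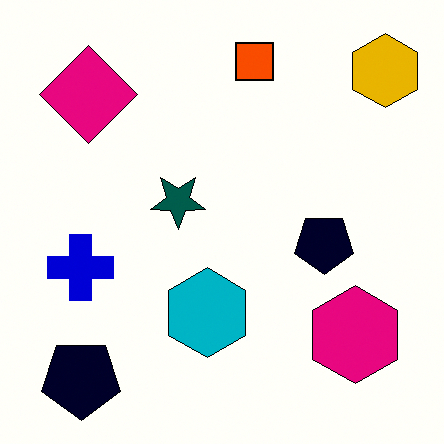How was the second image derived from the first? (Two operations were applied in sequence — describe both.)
This is the original image flipped vertically (top ↔ bottom), then given much higher contrast.

The orange square is in the bottom of the first image and the top of the second — shapes on opposite sides of the horizontal midline have swapped in a mirror flip. Tones are pushed away from mid-grey across the whole image — a global contrast change.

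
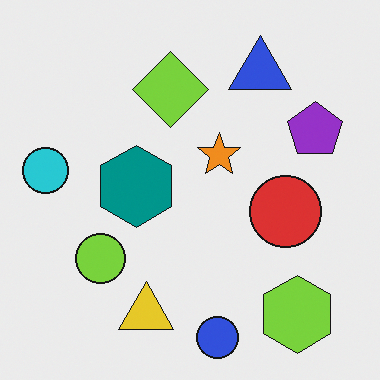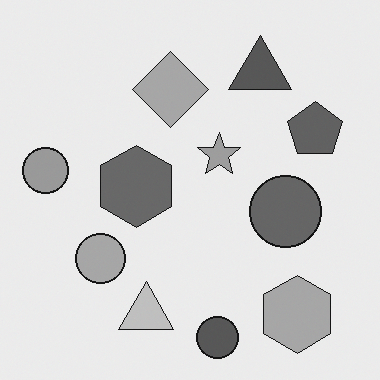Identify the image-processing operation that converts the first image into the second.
The image was converted to grayscale.

All color is removed — every shape is now a shade of grey.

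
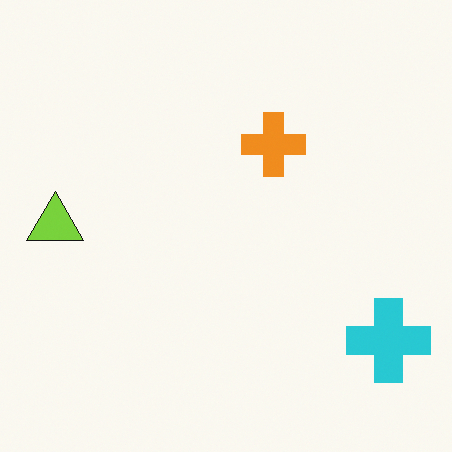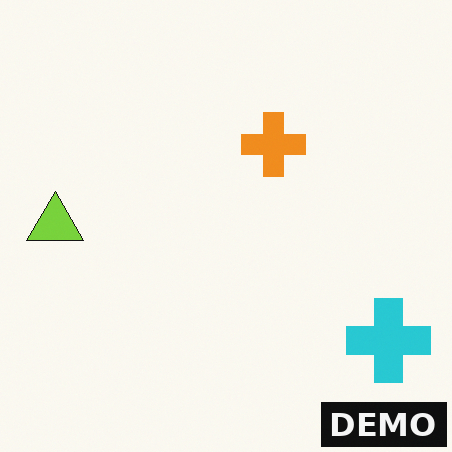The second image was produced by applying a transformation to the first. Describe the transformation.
The image was watermarked with the text "DEMO" in the lower-right corner.

A dark label reading "DEMO" appears in the lower-right corner.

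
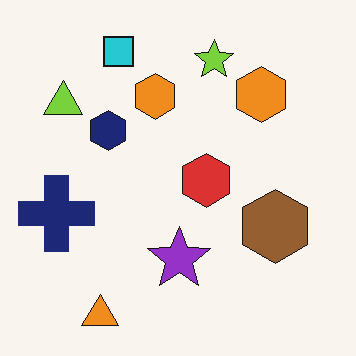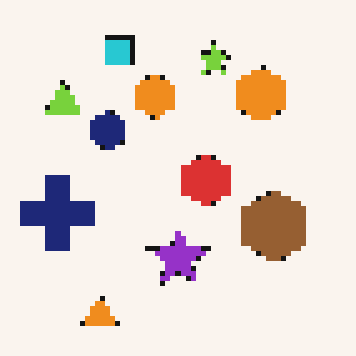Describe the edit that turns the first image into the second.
The second image is the first mildly pixelated.

Shapes are reduced to large square blocks; fine edges and outlines are lost — a downscale-then-upscale (mosaic) effect.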